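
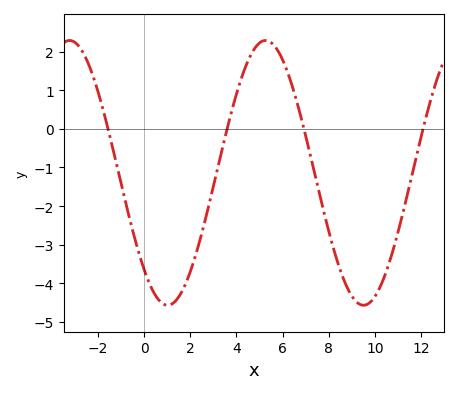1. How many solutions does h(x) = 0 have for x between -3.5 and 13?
4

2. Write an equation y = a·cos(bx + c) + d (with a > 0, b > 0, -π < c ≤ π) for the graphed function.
y = 3.43cos(0.74x + 2.39) - 1.14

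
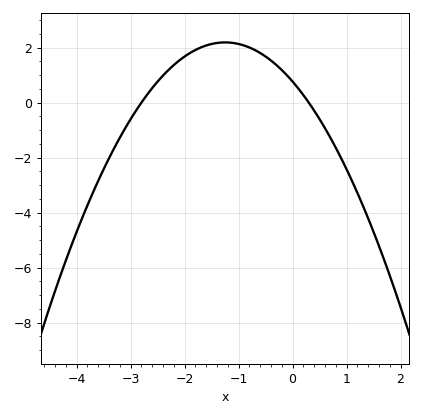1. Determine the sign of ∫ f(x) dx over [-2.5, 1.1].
positive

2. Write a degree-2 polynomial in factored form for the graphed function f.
y = -0.91(x + 2.8)(x - 0.3)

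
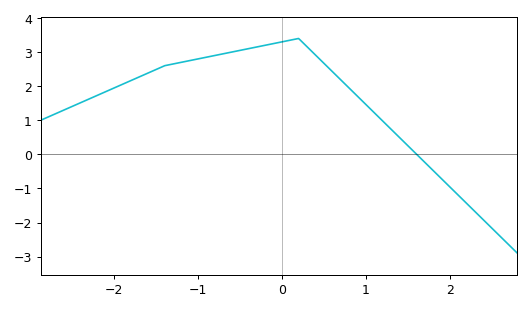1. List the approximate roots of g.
1.6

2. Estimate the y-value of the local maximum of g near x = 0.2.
3.4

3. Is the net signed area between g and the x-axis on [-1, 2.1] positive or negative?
positive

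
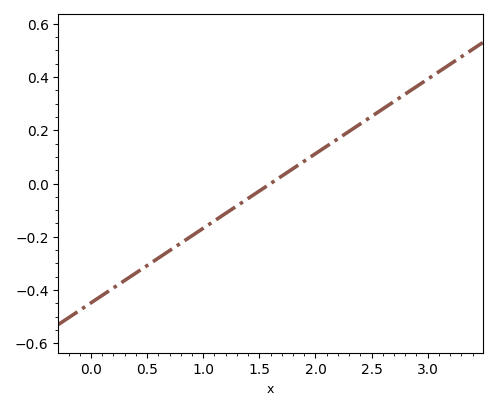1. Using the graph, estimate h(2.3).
0.2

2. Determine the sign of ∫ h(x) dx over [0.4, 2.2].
negative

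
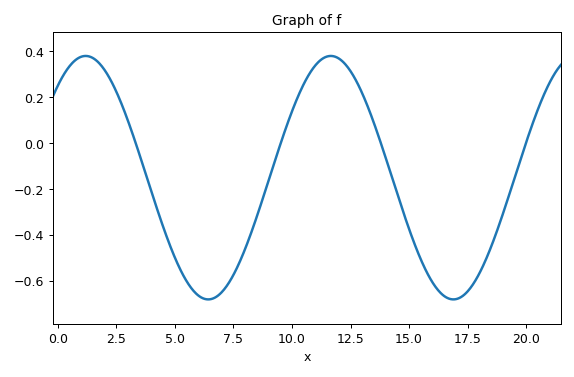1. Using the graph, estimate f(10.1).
0.165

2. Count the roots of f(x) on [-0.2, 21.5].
4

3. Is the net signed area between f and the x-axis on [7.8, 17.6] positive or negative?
negative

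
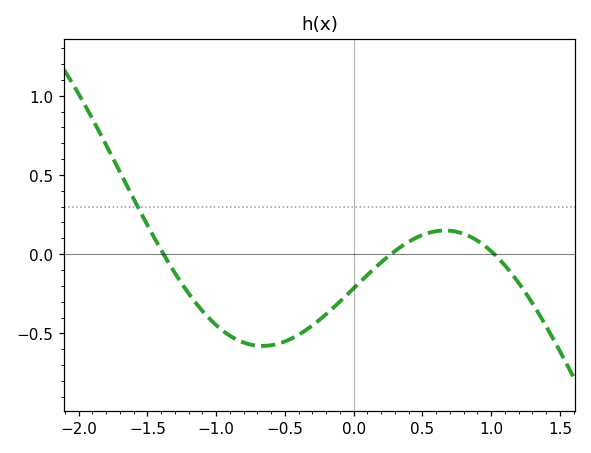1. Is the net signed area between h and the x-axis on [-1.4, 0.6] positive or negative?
negative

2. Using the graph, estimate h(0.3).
0.02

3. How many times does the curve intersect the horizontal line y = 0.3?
1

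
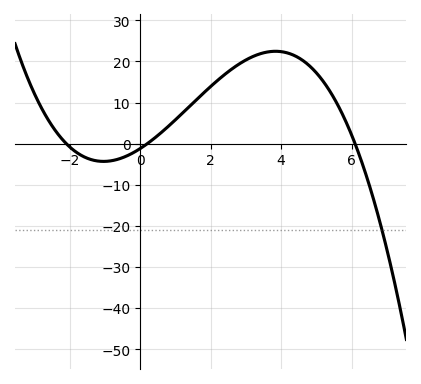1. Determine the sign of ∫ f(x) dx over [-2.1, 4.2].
positive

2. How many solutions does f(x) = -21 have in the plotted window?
1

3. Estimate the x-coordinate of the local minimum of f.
-1.04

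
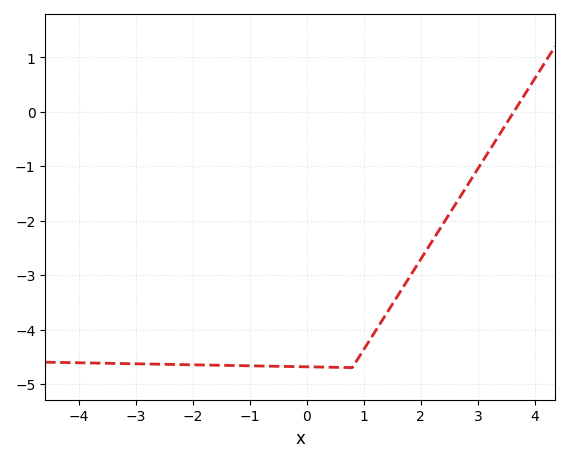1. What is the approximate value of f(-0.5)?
-4.7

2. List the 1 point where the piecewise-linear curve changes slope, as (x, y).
(0.8, -4.7)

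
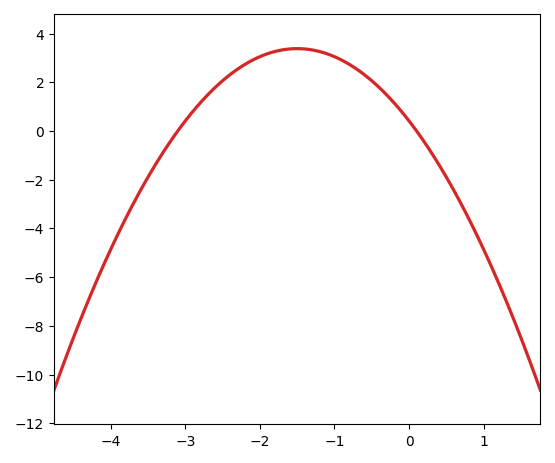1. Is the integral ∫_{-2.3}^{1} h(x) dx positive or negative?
positive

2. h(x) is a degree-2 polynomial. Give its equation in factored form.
y = -1.32(x + 3.1)(x - 0.1)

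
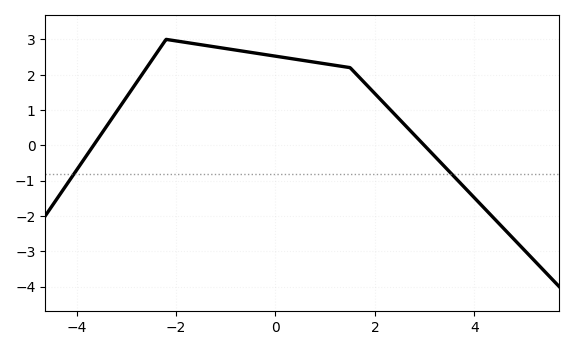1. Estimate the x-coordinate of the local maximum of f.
-2.2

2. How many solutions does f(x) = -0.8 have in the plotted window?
2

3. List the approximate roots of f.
-3.66, 2.99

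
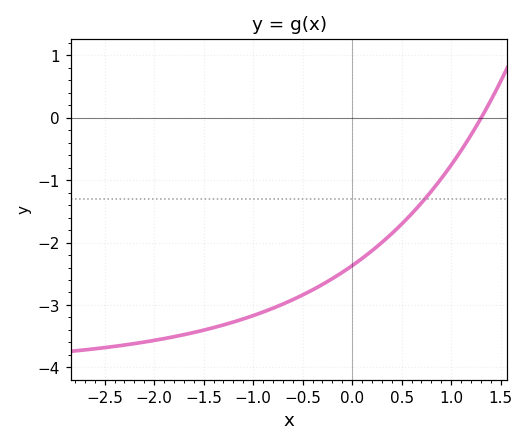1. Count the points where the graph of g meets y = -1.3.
1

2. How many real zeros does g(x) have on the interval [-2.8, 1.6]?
1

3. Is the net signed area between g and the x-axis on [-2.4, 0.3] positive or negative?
negative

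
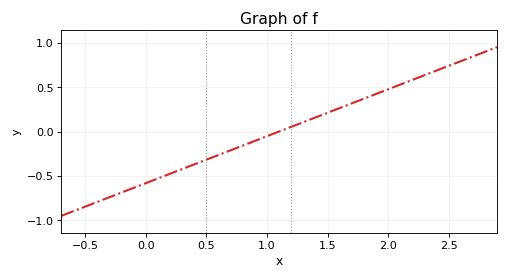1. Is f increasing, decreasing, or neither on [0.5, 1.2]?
increasing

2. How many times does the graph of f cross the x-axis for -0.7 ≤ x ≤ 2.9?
1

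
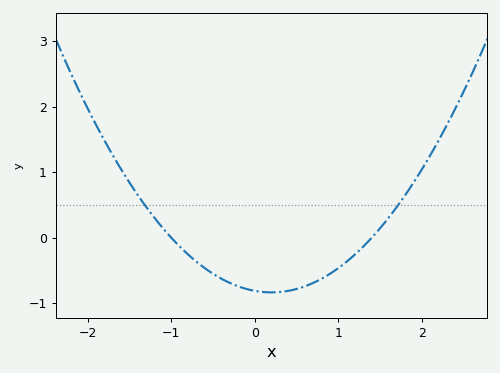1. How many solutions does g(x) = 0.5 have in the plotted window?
2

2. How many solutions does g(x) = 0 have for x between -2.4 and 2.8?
2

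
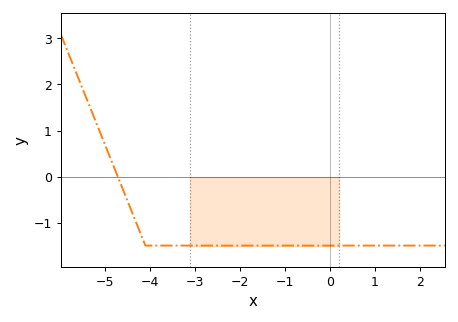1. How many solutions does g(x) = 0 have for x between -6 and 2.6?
1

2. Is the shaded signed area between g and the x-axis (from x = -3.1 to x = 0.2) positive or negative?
negative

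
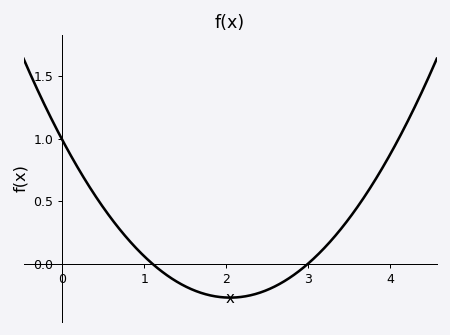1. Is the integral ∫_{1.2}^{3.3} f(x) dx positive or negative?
negative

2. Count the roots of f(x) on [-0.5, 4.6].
2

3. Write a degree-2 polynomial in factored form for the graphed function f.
y = 0.3(x - 1.1)(x - 3)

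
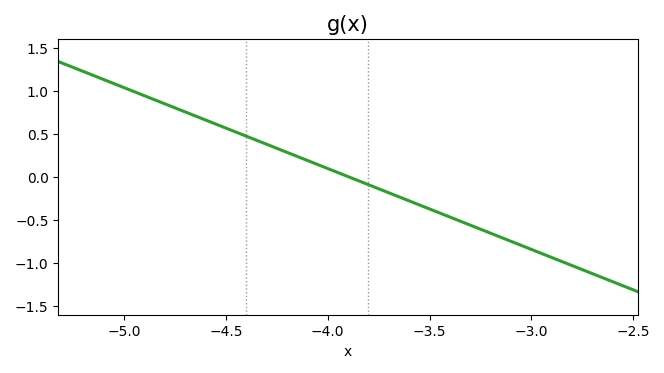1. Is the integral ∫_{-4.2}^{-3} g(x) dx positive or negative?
negative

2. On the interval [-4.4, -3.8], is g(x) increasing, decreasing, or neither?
decreasing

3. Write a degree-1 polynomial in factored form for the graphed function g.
y = -0.94(x + 3.9)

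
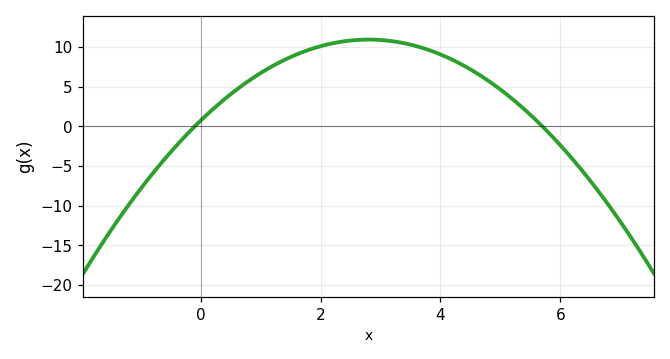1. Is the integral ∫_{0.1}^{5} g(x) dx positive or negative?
positive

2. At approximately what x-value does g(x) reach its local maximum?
2.8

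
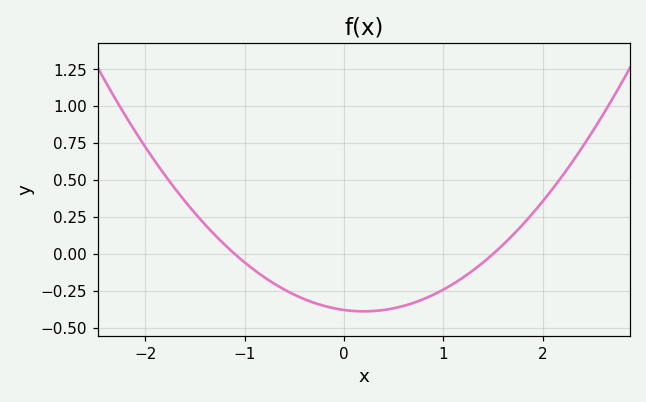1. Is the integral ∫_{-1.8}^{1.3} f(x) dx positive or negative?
negative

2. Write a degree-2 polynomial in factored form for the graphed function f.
y = 0.23(x + 1.1)(x - 1.5)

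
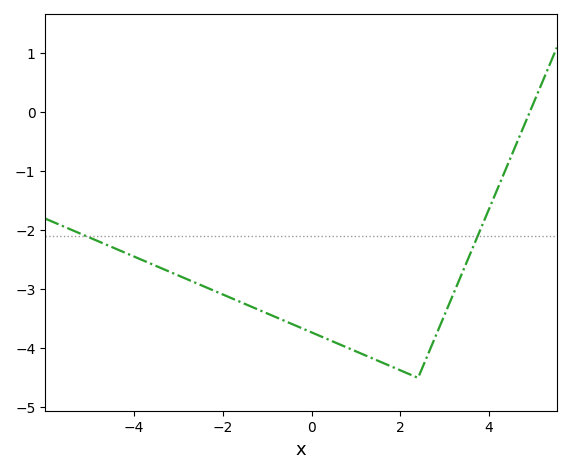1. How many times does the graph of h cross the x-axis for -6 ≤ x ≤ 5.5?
1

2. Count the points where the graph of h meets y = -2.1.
2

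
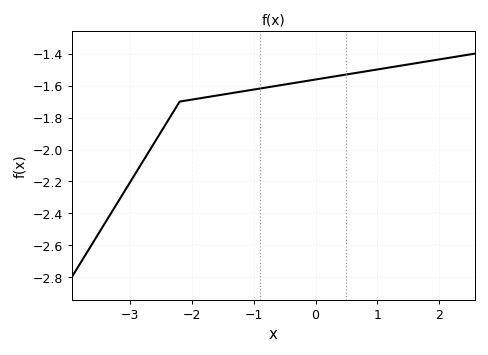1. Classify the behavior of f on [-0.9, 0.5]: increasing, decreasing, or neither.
increasing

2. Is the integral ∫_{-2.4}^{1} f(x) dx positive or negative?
negative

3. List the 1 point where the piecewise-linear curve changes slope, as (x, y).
(-2.2, -1.7)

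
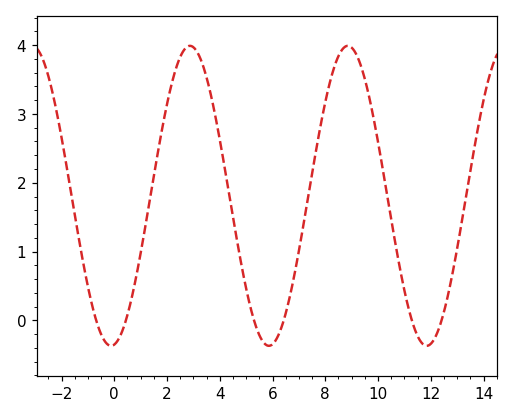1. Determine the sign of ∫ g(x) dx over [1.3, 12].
positive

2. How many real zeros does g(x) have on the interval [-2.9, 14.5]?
6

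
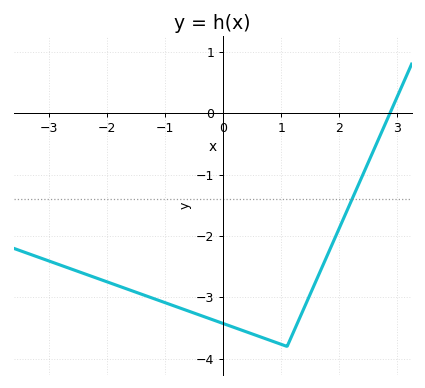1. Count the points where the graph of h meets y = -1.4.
1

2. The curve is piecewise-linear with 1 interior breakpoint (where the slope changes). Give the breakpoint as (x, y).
(1.1, -3.8)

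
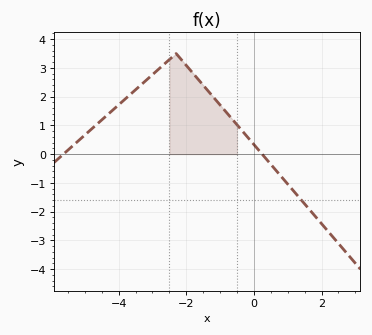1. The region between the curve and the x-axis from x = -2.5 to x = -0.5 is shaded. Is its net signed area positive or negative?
positive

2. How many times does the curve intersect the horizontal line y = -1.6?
1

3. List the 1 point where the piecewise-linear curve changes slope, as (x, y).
(-2.3, 3.5)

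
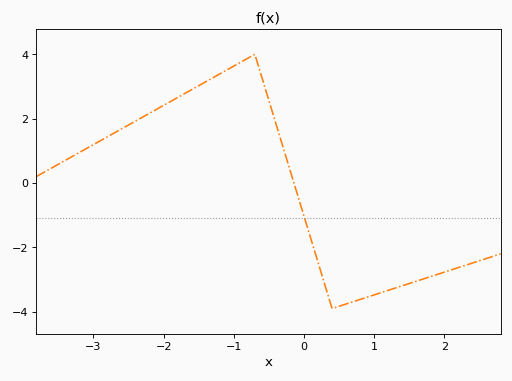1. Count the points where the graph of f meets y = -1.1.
1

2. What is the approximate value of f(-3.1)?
1.07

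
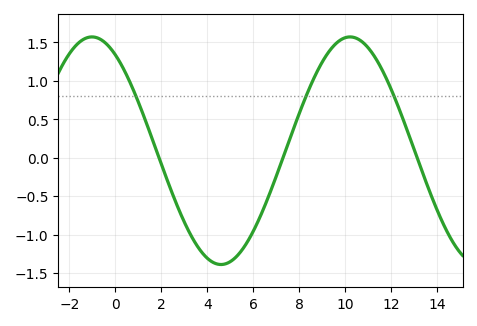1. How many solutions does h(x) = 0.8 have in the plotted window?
3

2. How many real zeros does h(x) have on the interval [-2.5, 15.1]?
3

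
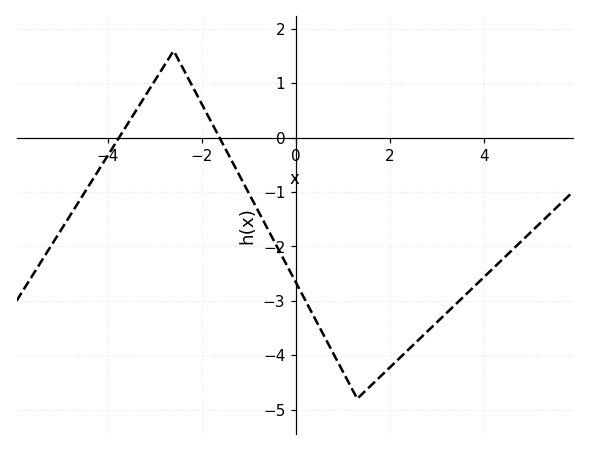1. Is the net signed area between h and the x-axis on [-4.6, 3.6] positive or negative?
negative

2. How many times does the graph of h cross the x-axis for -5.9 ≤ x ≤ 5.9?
2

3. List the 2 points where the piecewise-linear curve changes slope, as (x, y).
(-2.6, 1.6); (1.3, -4.8)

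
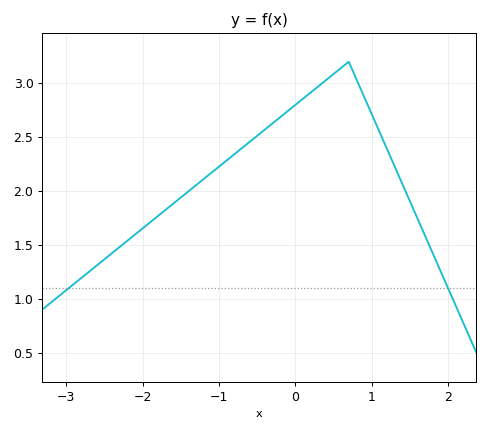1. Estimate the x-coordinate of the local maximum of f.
0.7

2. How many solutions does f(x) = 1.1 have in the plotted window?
2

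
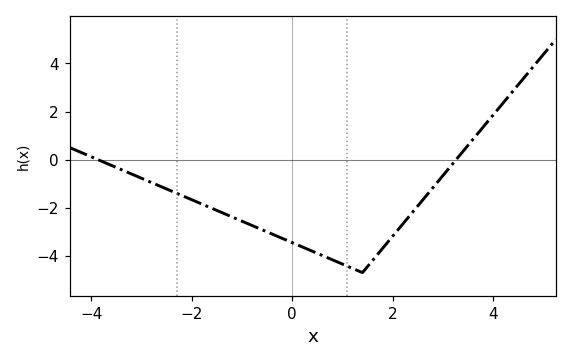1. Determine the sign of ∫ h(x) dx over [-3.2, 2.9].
negative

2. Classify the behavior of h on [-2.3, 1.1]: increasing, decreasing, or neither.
decreasing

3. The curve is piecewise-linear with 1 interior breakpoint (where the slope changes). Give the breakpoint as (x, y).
(1.4, -4.7)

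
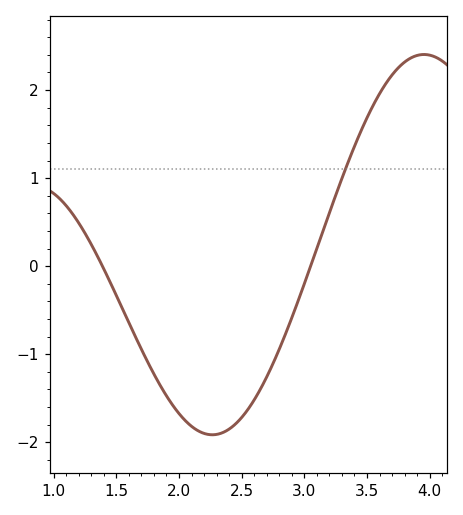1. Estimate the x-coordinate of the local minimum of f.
2.25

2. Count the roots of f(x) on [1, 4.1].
2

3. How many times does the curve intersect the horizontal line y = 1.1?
1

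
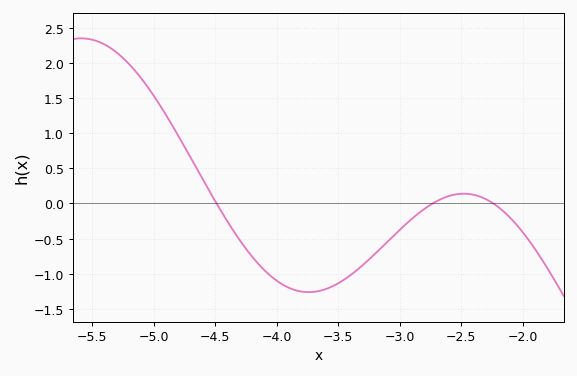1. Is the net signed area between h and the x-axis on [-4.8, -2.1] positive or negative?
negative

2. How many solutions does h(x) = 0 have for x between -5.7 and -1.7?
3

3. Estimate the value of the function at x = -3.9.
-1.2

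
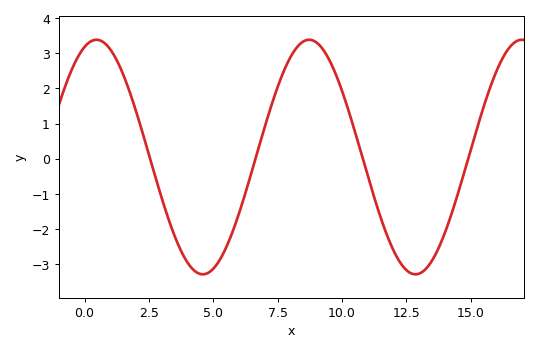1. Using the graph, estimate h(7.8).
2.6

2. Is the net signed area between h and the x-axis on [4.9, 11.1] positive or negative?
positive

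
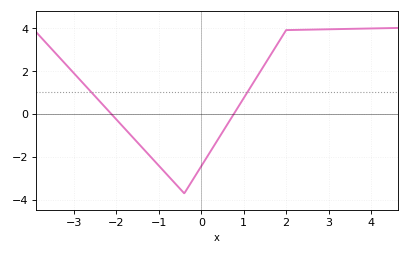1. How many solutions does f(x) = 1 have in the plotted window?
2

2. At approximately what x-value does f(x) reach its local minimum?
-0.4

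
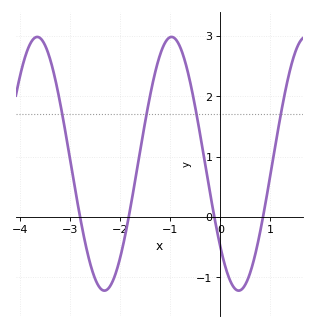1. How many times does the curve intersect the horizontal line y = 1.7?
4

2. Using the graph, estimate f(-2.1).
-0.954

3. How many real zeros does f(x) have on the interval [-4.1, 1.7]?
4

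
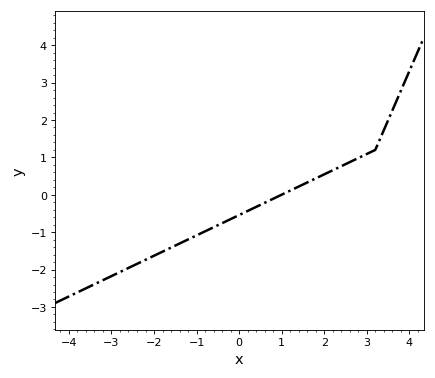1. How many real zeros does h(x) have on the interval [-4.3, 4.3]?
1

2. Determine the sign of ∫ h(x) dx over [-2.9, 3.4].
negative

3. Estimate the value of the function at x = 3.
1.09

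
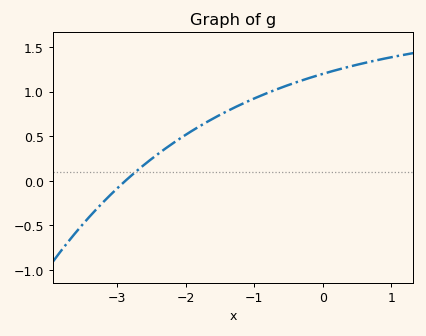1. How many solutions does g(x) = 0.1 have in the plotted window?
1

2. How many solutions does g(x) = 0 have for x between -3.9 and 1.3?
1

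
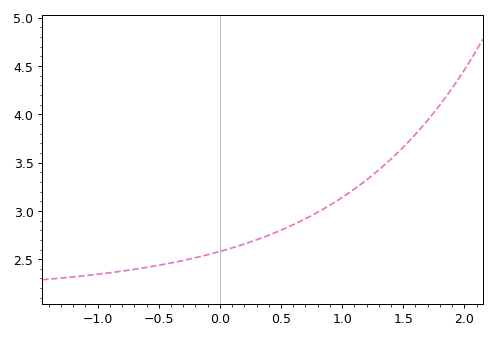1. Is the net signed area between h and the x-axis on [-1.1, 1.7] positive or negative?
positive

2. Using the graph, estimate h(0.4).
2.75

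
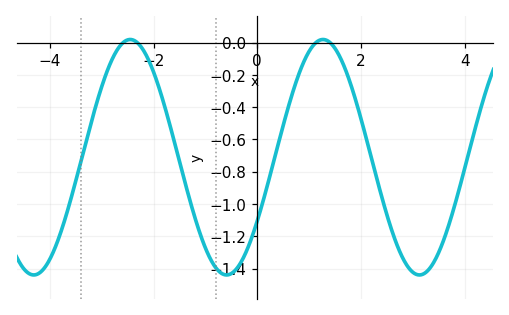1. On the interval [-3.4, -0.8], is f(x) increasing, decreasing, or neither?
neither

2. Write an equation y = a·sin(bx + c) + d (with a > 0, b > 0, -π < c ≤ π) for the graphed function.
y = 0.73sin(1.69x - 0.572) - 0.71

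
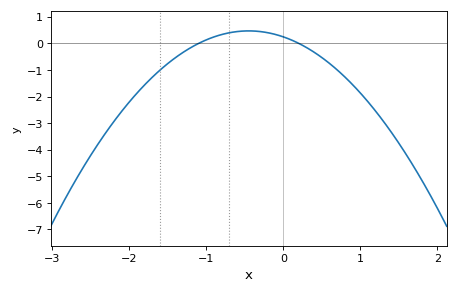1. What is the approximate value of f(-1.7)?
-1.27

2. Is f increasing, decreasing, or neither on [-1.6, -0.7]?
increasing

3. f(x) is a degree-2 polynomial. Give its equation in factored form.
y = -1.11(x + 1.1)(x - 0.2)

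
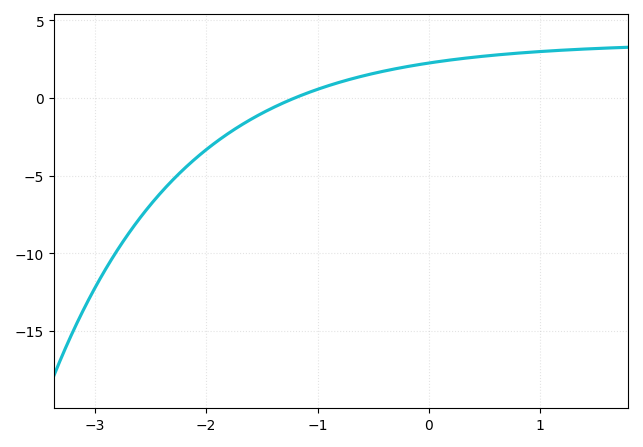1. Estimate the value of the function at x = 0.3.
2.55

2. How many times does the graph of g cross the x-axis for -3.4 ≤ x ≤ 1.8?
1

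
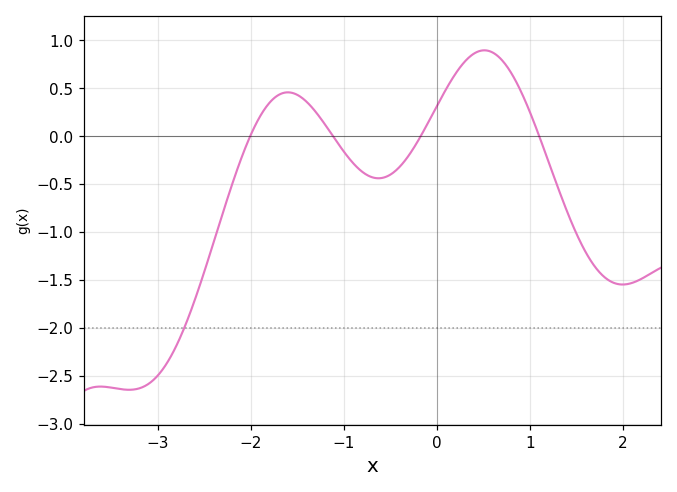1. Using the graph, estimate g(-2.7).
-1.96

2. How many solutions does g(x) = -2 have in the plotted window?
1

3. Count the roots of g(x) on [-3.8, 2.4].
4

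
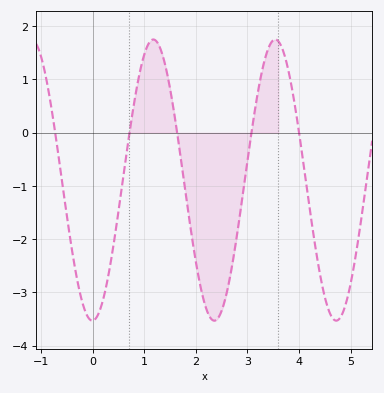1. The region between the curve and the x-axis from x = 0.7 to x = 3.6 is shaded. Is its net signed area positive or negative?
negative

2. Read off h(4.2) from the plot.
-1.4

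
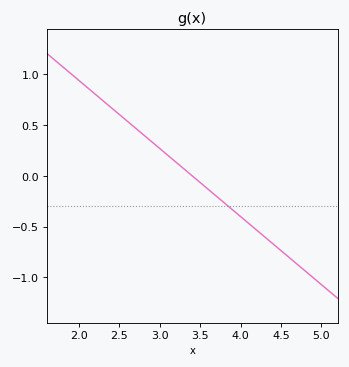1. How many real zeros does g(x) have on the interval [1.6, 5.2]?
1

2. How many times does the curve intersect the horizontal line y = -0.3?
1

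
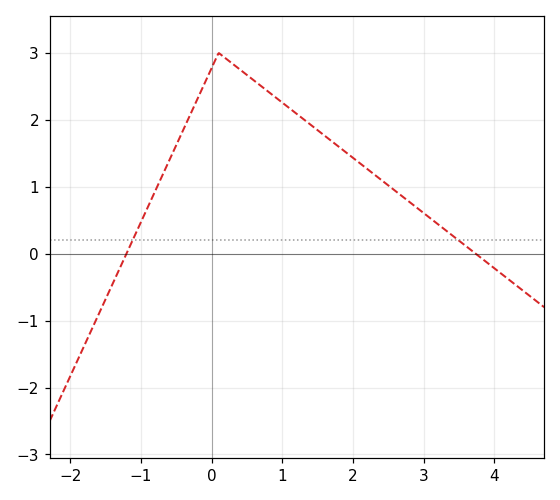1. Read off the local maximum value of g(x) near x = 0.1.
3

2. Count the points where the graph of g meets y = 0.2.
2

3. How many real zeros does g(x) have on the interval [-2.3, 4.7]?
2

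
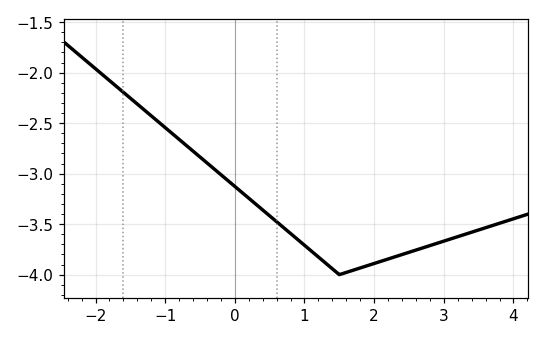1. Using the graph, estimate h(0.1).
-3.18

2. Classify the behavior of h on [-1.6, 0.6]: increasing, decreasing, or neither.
decreasing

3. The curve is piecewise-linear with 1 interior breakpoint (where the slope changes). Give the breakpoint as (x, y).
(1.5, -4)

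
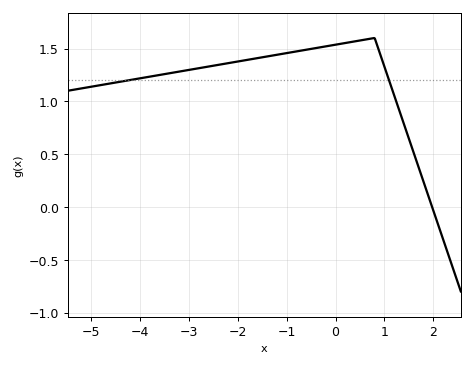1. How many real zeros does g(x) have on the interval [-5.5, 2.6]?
1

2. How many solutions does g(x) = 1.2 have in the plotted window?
2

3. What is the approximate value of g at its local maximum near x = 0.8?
1.6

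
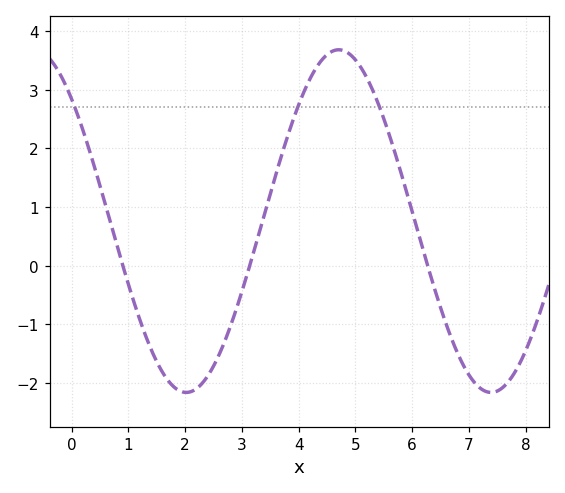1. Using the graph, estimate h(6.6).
-1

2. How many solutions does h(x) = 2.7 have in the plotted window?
3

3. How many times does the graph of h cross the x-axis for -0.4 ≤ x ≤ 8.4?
3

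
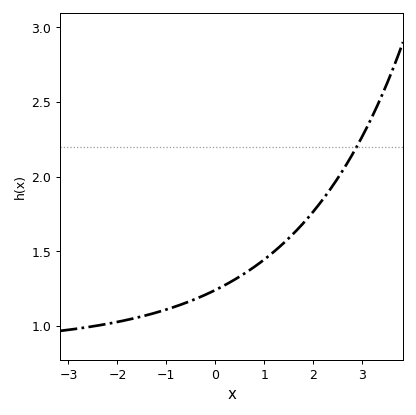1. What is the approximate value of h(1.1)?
1.45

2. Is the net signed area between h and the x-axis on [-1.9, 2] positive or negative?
positive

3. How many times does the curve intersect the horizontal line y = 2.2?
1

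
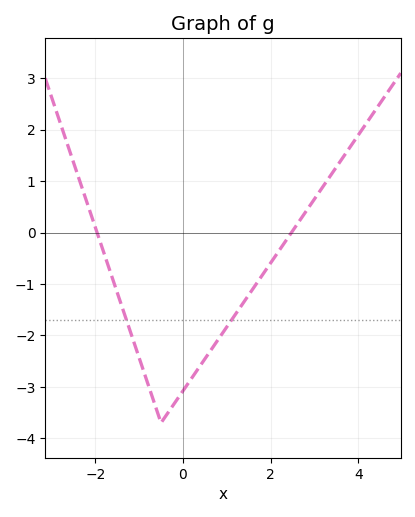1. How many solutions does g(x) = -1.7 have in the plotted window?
2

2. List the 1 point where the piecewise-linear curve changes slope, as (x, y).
(-0.5, -3.7)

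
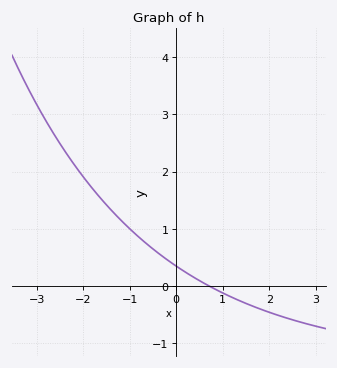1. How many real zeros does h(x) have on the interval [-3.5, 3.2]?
1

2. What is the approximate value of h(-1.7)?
1.61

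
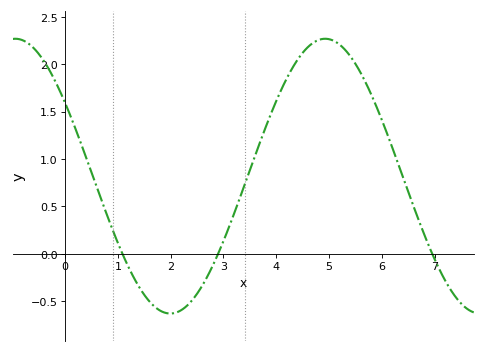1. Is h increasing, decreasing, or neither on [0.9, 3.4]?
neither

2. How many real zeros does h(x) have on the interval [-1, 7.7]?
3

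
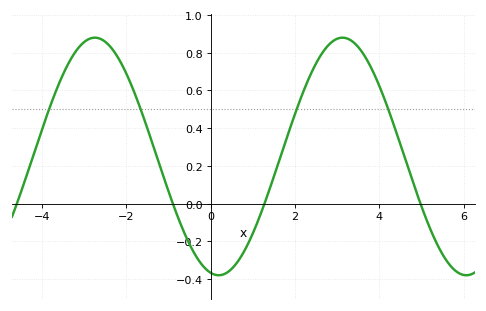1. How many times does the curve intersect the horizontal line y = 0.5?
4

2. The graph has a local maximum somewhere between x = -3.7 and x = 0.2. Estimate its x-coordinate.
-2.8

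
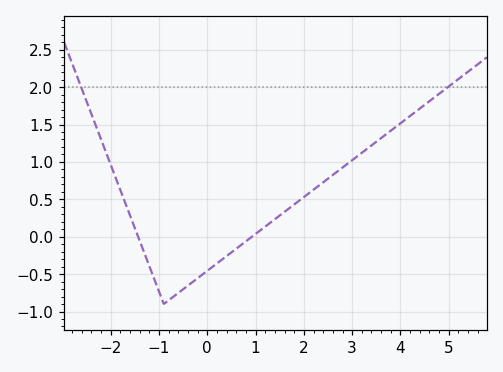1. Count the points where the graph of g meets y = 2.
2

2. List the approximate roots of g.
-1.43, 0.925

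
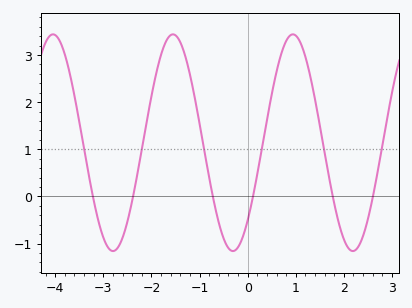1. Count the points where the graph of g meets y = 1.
6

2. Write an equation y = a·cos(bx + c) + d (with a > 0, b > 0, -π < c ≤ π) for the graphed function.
y = 2.3cos(2.5x - 2.4) + 1.14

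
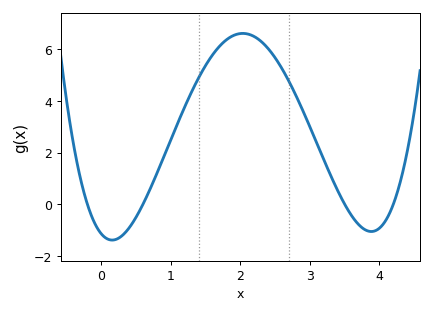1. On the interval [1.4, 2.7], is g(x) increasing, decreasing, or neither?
neither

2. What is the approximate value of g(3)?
3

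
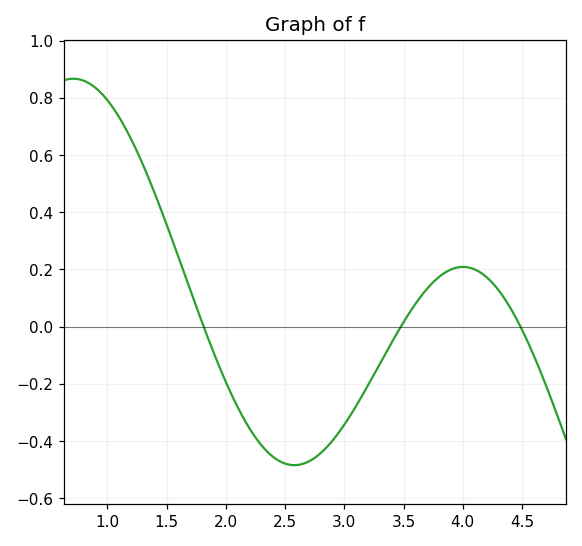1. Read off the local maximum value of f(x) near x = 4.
0.2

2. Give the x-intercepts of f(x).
1.8, 3.5, 4.5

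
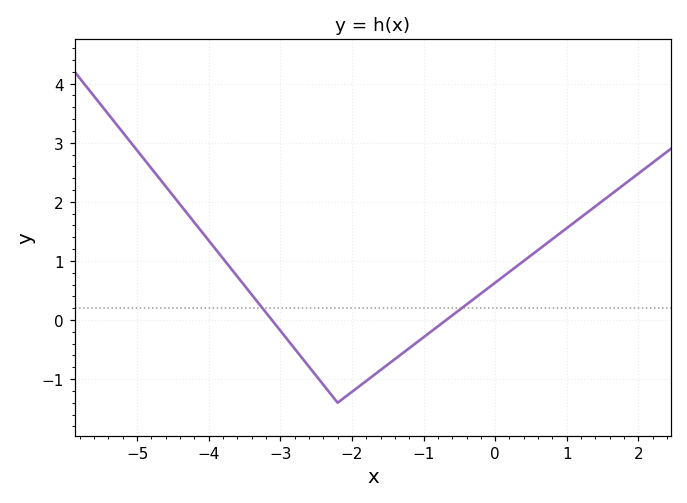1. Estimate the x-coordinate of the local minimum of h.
-2.2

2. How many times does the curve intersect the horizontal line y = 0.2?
2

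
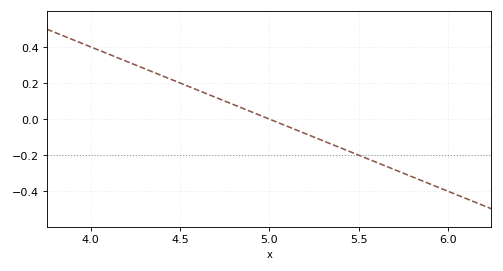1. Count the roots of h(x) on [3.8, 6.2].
1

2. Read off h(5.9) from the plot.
-0.36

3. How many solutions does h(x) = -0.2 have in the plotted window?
1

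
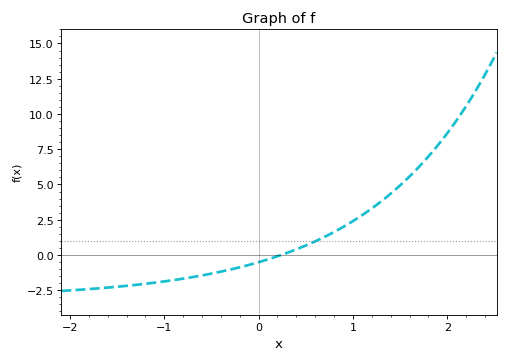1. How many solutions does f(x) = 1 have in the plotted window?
1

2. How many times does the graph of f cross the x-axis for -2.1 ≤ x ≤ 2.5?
1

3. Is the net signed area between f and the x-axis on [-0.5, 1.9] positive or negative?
positive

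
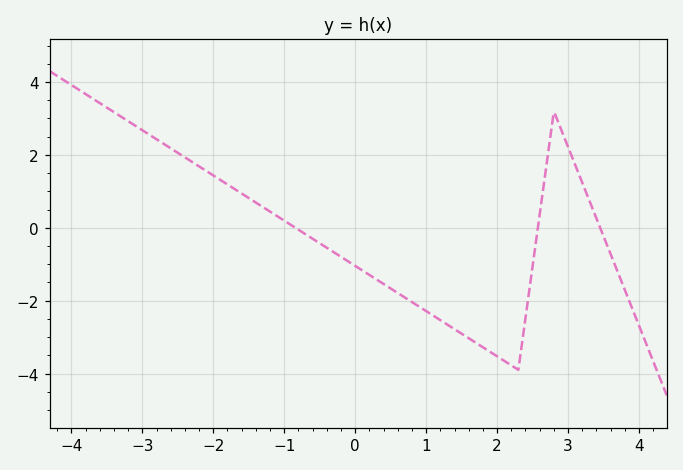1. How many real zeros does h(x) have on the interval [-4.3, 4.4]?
3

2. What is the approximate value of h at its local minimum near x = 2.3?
-3.8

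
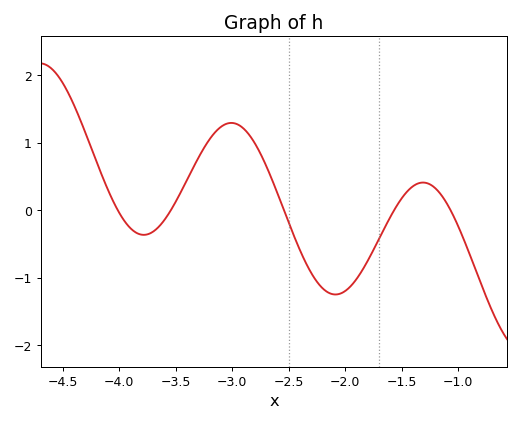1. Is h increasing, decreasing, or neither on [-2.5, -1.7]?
neither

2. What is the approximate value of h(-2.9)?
1.21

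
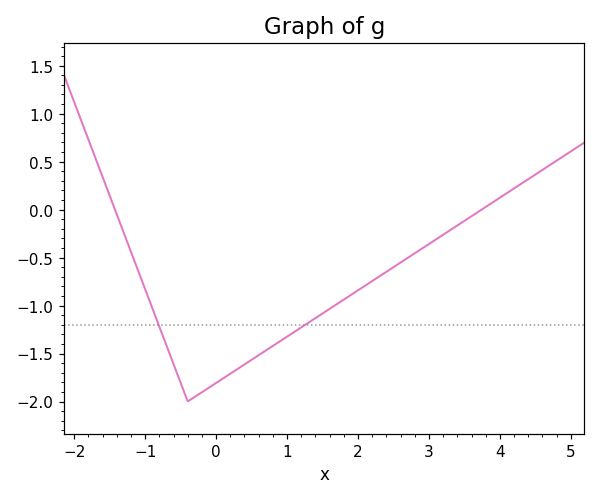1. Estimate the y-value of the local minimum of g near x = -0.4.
-2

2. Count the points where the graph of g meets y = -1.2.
2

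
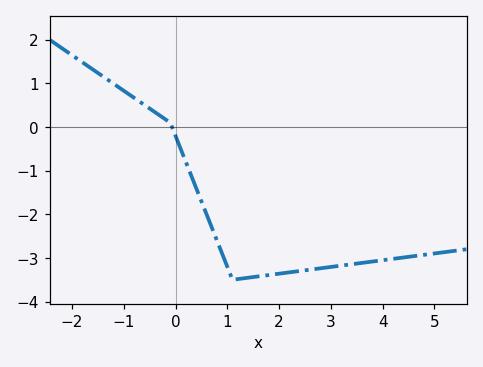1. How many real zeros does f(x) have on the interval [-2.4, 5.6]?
1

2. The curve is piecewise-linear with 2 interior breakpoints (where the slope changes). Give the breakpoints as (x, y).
(-0.1, 0.1); (1.1, -3.5)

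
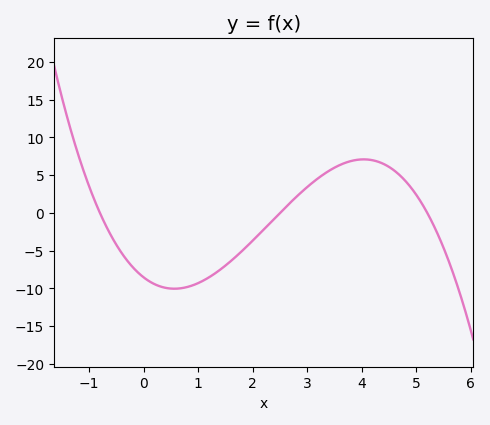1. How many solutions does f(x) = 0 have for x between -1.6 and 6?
3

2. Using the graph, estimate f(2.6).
0.725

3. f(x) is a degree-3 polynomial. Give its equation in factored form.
y = -0.82(x + 0.8)(x - 2.5)(x - 5.2)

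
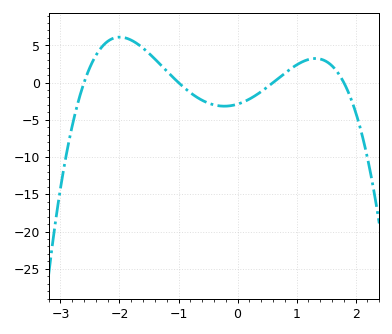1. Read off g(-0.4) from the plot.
-2.99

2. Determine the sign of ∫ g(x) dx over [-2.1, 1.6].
positive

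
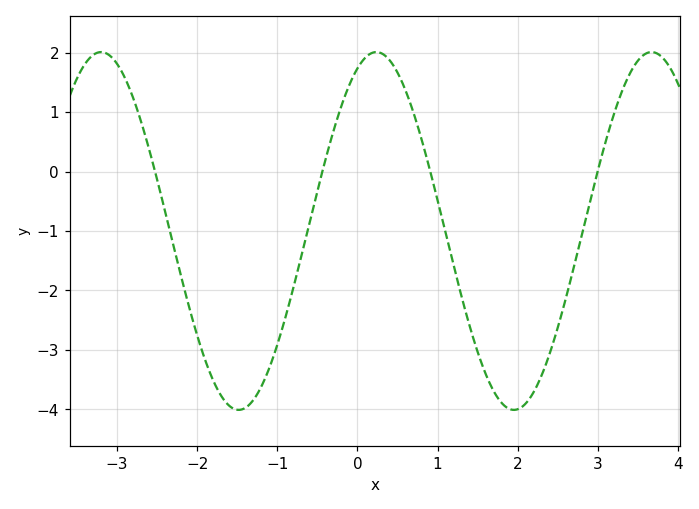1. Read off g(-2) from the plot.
-2.75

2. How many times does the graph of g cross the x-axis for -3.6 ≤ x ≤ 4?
4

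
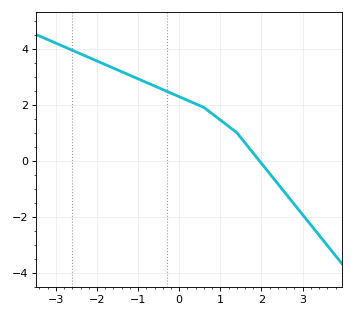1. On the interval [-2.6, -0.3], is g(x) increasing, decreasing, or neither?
decreasing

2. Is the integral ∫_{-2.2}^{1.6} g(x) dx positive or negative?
positive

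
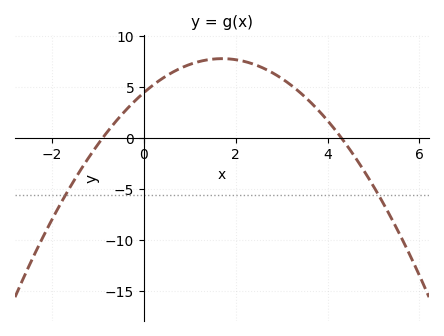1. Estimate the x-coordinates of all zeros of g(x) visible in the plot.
-0.9, 4.3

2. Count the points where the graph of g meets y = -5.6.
2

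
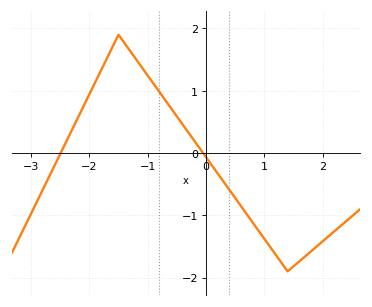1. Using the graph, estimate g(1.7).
-1.7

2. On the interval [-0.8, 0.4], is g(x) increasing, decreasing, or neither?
decreasing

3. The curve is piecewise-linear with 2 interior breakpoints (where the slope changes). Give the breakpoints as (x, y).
(-1.5, 1.9); (1.4, -1.9)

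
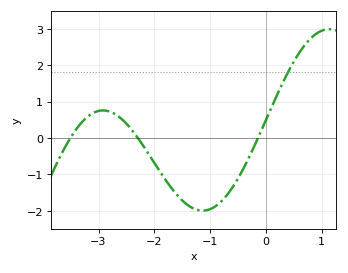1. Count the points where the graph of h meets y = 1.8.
1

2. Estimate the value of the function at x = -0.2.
-0.195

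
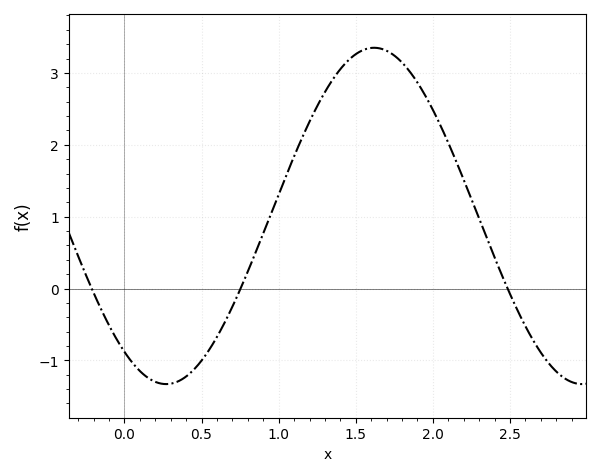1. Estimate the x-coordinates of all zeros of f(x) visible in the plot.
-0.2, 0.75, 2.5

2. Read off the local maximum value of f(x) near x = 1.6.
3.3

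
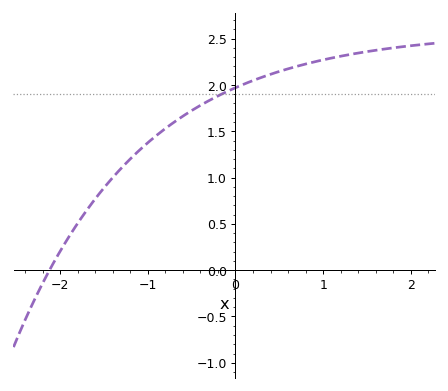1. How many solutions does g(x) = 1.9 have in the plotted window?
1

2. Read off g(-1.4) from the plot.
1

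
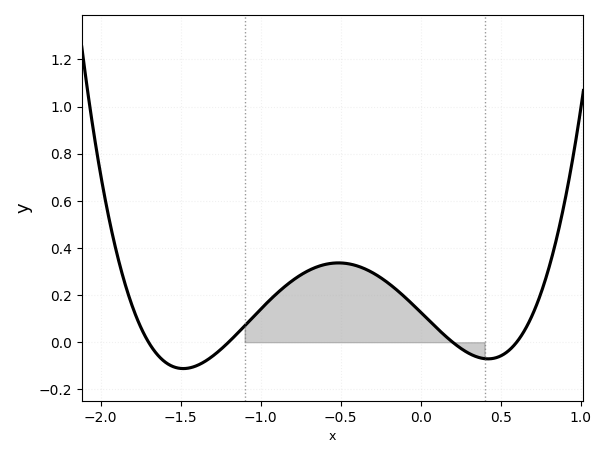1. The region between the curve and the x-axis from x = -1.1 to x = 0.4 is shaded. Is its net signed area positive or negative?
positive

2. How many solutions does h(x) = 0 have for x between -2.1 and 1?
4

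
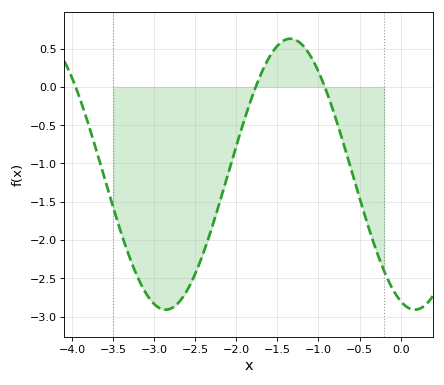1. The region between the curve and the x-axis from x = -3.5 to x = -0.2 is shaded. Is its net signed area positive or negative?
negative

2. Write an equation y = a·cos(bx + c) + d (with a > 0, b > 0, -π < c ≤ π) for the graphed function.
y = 1.77cos(2.07x + 2.78) - 1.14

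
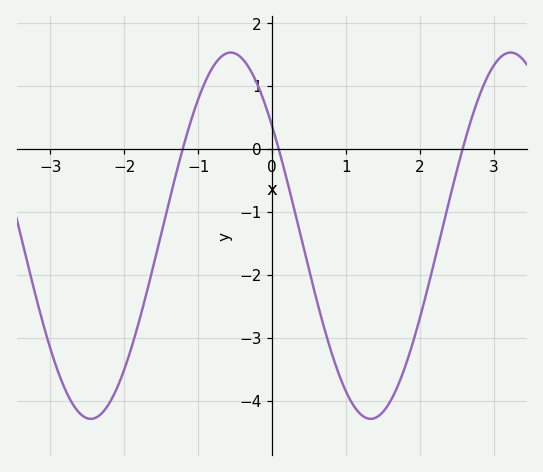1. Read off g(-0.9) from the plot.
1.08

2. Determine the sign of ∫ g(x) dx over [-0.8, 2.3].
negative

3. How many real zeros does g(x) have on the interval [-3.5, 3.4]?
3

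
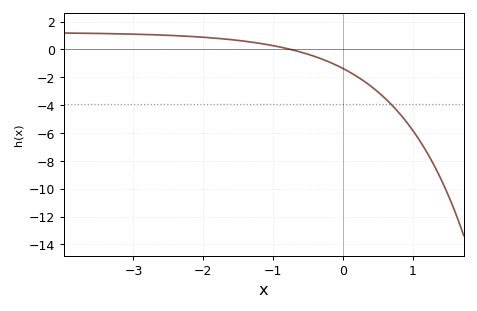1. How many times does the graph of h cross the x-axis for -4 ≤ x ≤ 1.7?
1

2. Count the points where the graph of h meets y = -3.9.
1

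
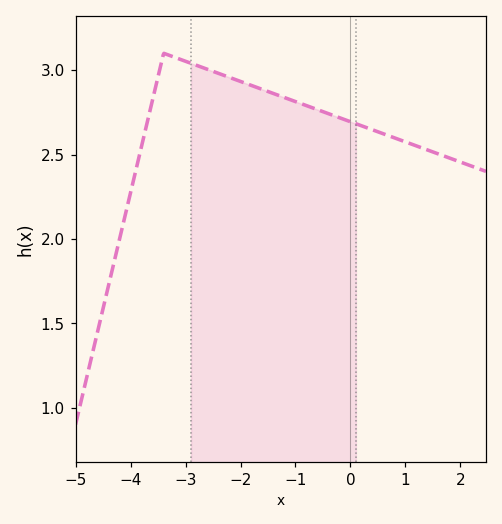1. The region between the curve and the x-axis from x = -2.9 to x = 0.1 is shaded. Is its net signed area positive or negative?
positive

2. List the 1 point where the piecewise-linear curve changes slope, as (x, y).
(-3.4, 3.1)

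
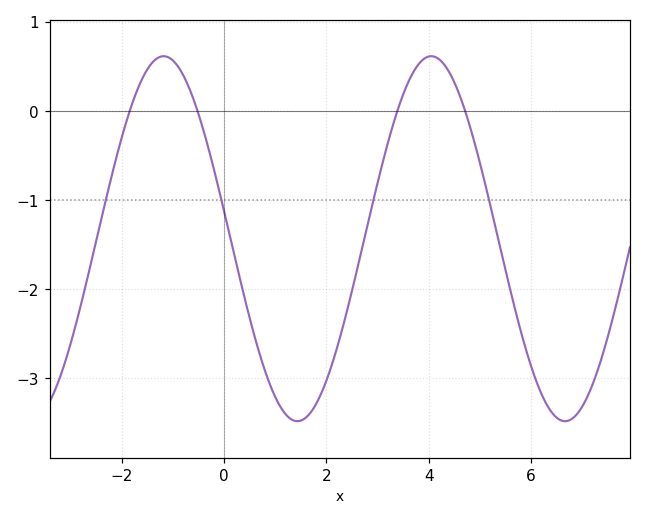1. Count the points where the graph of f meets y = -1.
4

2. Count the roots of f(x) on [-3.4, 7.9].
4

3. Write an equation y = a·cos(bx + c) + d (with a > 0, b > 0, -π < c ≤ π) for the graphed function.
y = 2.05cos(1.2x + 1.42) - 1.43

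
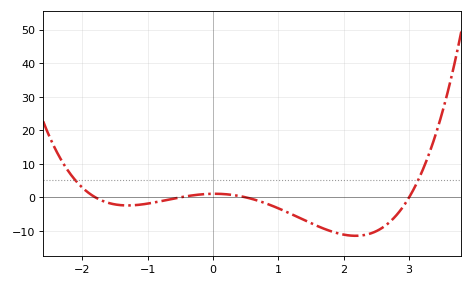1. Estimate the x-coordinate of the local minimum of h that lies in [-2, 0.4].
-1.31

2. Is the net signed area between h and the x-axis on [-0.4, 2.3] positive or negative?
negative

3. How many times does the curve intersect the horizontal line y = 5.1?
2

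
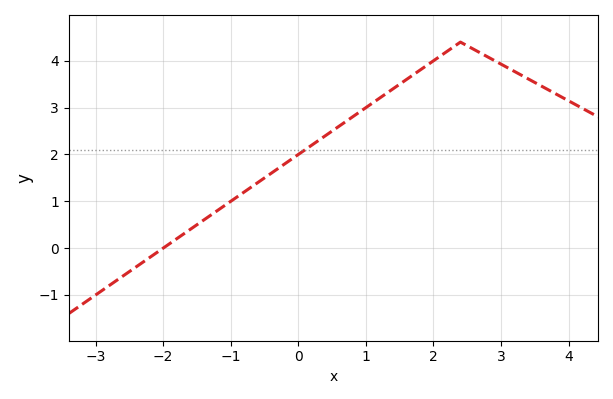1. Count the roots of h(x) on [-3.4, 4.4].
1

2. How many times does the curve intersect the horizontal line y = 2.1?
1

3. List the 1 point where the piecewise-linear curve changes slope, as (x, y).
(2.4, 4.4)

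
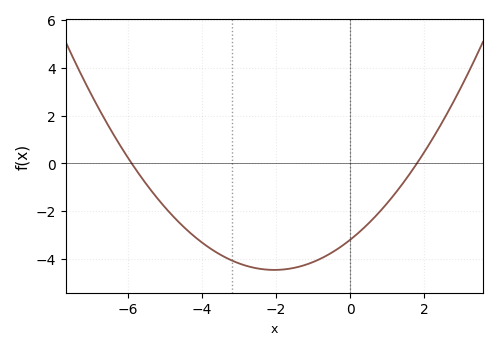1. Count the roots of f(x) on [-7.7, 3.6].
2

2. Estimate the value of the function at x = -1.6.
-4.4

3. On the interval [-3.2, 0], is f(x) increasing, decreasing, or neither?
neither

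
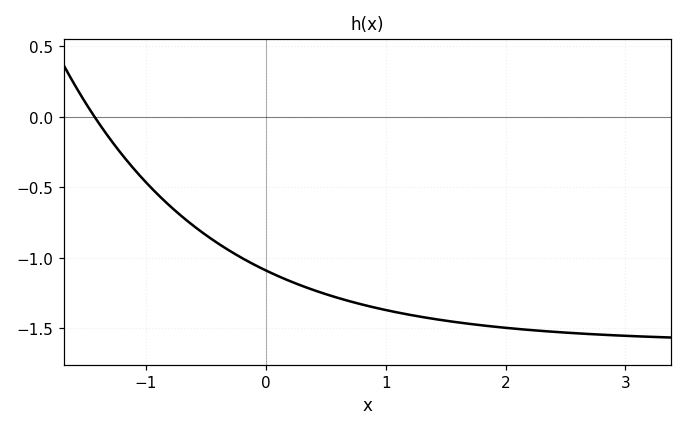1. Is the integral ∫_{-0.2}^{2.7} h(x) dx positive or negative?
negative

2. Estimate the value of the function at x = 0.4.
-1.25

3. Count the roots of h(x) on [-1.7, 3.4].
1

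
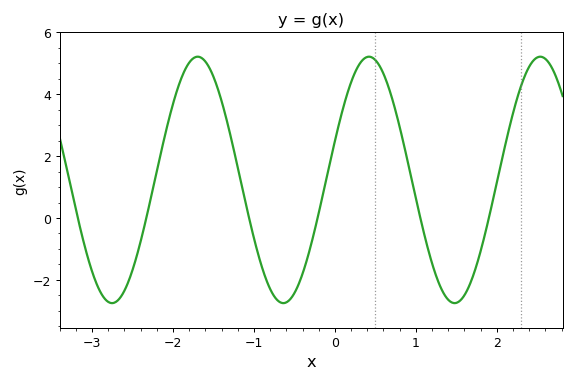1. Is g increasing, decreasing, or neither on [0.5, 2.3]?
neither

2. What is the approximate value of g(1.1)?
-0.4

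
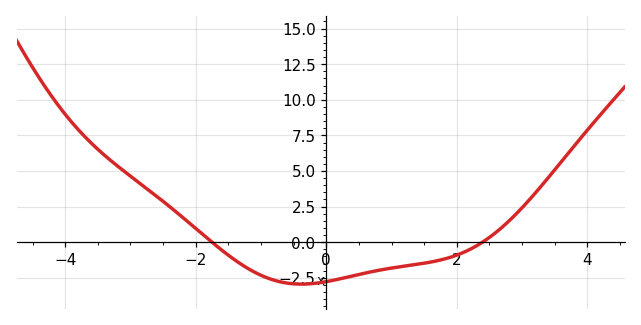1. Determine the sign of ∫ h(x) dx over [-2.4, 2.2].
negative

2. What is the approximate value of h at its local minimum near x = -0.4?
-2.95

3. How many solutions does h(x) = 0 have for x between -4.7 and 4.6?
2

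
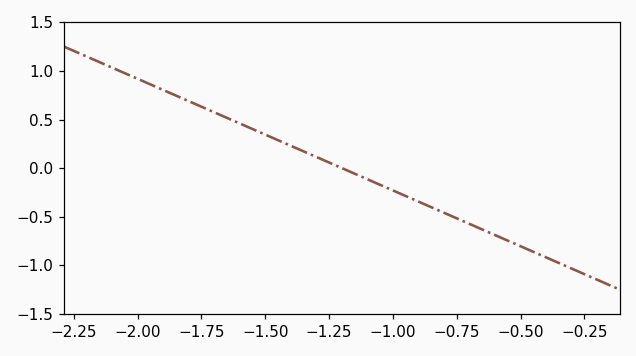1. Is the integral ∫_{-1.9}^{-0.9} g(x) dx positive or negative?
positive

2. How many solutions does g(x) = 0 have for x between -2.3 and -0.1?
1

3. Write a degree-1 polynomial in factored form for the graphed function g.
y = -1.15(x + 1.2)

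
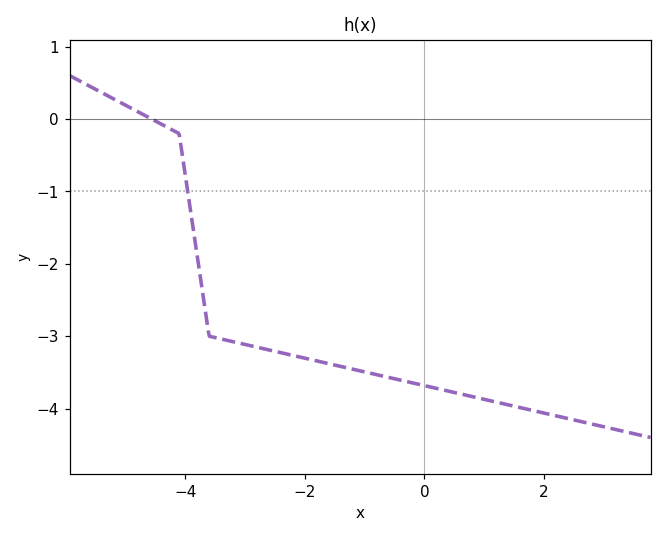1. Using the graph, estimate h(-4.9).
0.2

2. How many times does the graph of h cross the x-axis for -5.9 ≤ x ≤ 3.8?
1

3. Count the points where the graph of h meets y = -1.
1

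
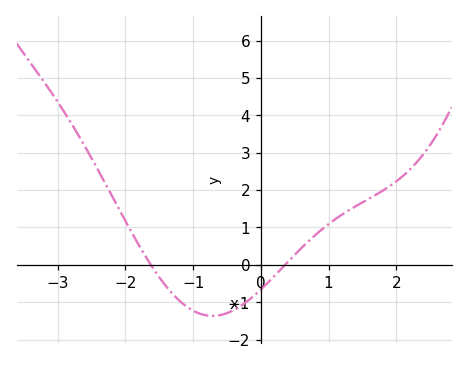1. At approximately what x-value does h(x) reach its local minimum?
-0.7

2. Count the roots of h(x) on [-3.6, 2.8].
2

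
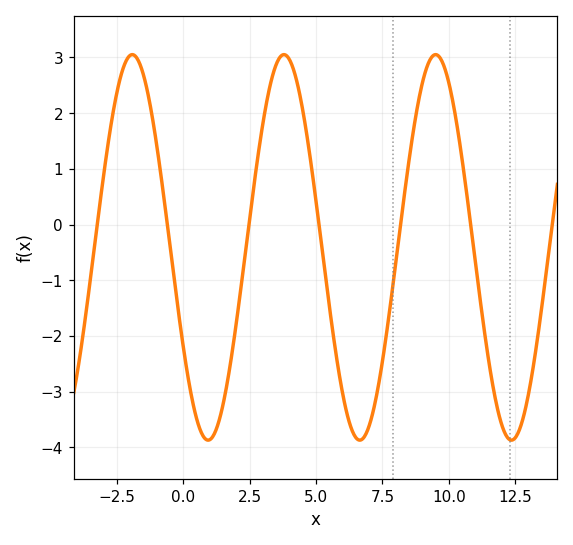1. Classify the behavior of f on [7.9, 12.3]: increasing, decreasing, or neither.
neither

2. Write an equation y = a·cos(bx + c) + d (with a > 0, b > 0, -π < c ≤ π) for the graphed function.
y = 3.46cos(1.1x + 2.1) - 0.41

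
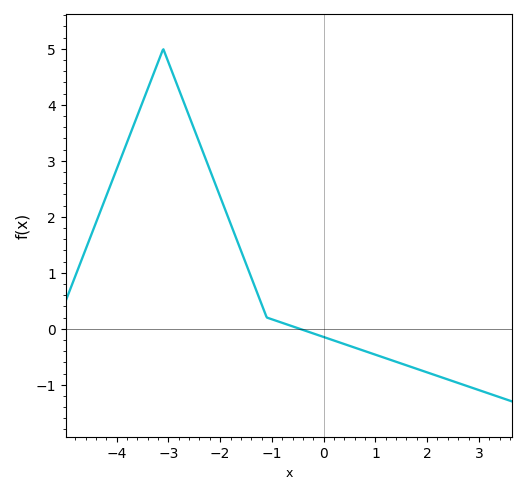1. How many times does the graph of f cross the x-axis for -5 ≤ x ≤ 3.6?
1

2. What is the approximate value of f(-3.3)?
4.52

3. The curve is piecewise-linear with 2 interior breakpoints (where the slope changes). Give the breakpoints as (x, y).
(-3.1, 5); (-1.1, 0.2)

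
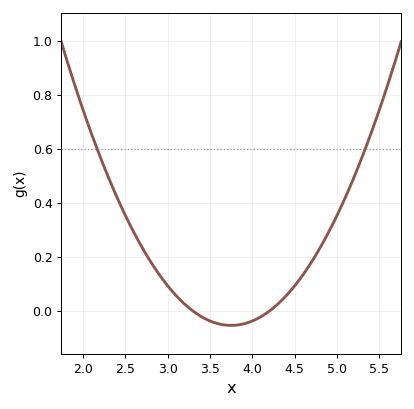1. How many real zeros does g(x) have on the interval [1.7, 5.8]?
2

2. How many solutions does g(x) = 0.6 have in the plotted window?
2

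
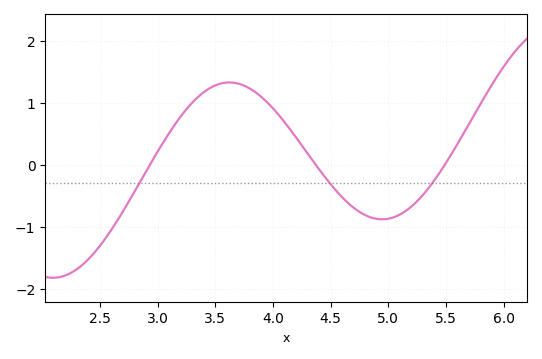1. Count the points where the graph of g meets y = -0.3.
3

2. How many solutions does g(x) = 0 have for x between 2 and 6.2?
3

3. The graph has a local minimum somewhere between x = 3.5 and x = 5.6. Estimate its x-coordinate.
4.9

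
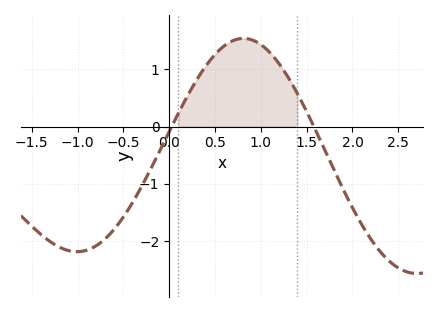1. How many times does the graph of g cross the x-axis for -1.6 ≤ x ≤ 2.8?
2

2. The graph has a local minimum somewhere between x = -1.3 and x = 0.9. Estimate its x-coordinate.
-1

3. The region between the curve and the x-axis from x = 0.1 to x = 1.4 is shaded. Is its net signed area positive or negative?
positive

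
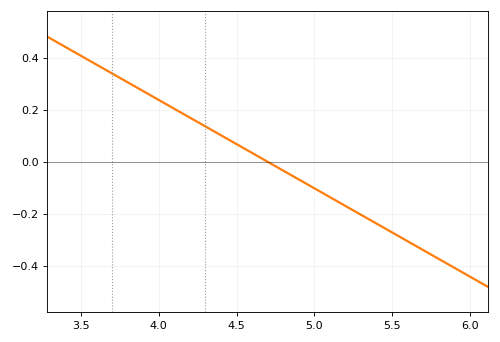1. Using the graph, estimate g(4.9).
-0.06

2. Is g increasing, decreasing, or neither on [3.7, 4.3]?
decreasing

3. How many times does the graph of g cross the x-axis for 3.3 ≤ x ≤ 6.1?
1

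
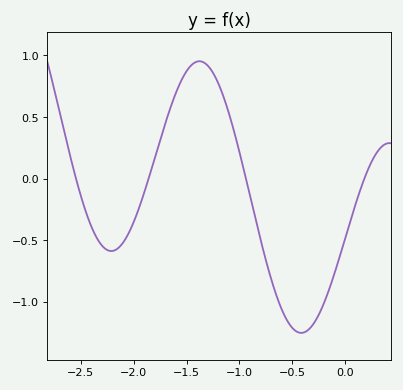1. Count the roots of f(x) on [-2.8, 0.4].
4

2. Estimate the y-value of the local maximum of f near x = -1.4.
0.953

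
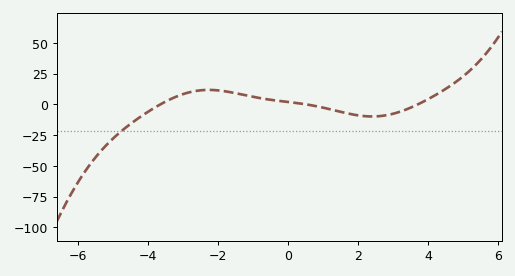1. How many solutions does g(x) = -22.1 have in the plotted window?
1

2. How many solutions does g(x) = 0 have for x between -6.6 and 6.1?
3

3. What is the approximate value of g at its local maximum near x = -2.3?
11.7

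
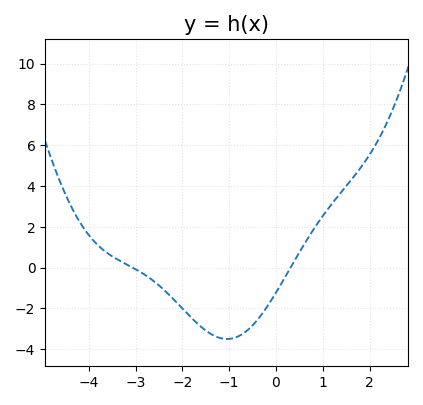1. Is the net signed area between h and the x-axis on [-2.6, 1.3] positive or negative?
negative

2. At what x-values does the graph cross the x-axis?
-3.06, 0.314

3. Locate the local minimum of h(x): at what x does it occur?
-1.05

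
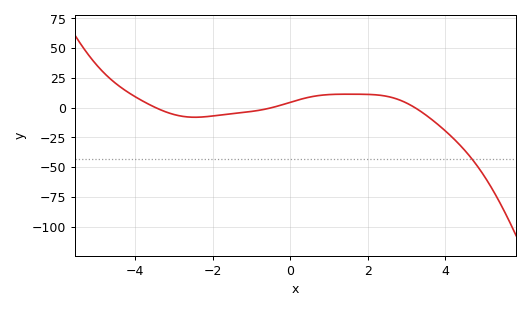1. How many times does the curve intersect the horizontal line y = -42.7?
1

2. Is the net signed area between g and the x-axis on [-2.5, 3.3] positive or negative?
positive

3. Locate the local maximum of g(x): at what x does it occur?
1.49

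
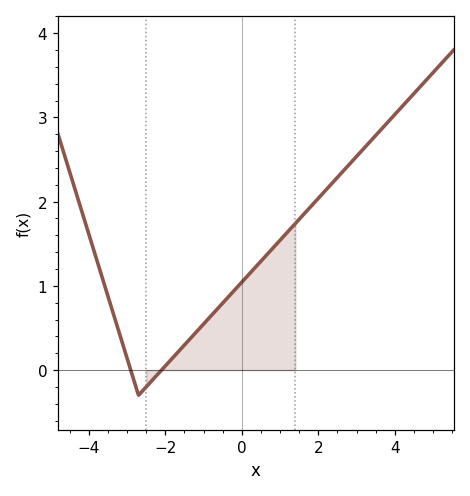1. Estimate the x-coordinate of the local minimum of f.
-2.7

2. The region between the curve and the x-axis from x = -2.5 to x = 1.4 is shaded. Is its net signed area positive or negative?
positive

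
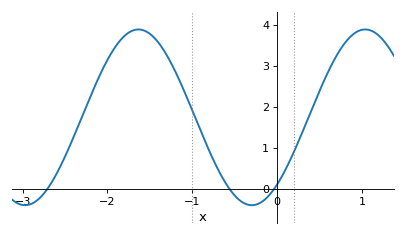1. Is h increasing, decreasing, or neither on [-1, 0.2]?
neither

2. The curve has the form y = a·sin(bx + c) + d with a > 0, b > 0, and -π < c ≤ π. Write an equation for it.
y = 2.14sin(2.4x - 0.87) + 1.74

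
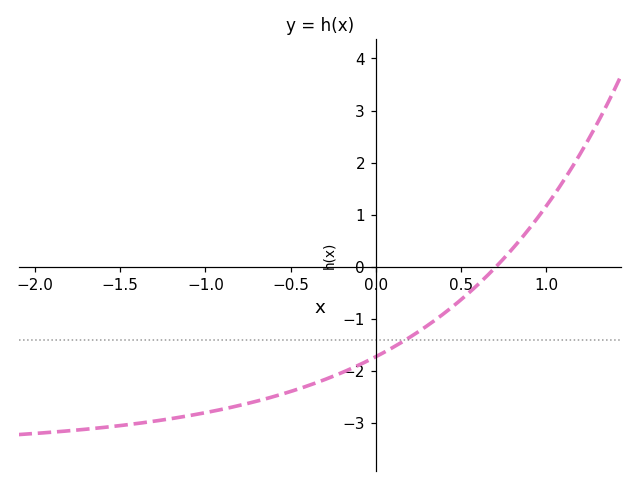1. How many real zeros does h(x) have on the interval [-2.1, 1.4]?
1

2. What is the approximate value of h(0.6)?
-0.3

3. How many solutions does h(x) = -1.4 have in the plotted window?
1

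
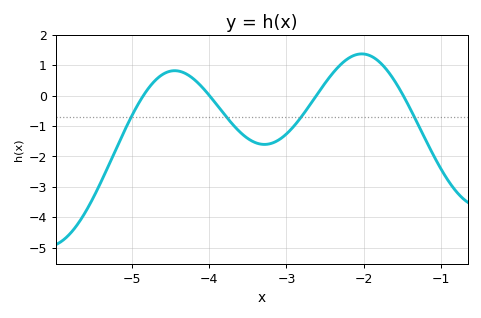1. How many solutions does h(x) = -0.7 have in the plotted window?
4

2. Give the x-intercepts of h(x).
-4.85, -3.99, -2.62, -1.49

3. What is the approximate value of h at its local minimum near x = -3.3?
-1.6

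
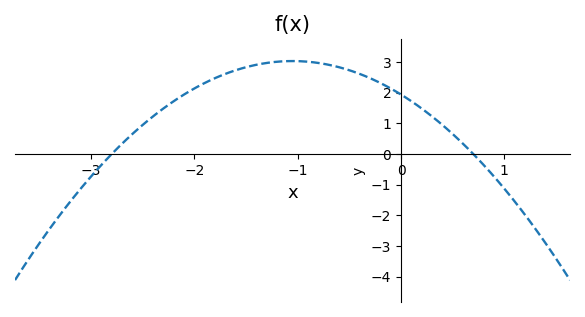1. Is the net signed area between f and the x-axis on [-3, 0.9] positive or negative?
positive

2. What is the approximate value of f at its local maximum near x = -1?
3.03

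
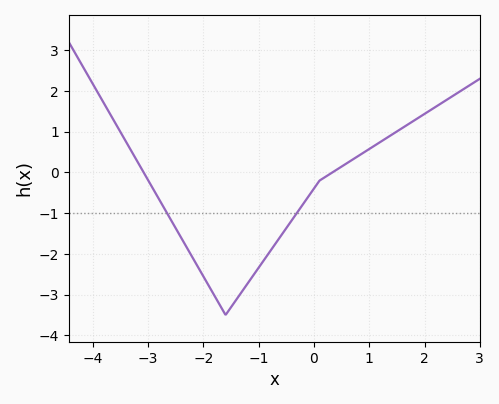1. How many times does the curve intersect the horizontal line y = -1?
2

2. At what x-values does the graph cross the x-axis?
-3.08, 0.332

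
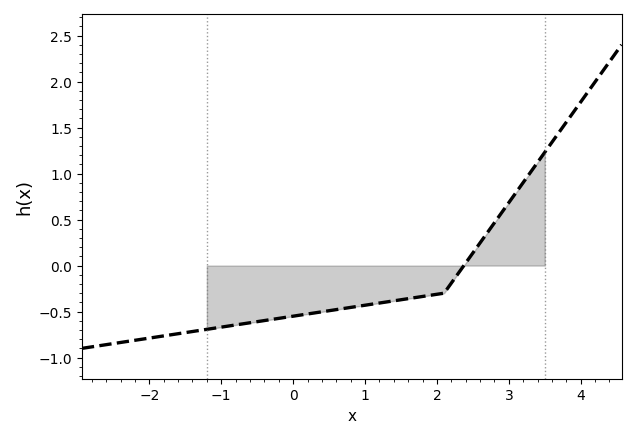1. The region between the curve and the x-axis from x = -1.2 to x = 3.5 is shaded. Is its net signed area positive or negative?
negative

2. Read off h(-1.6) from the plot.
-0.741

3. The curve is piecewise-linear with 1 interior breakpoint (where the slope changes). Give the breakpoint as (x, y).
(2.1, -0.3)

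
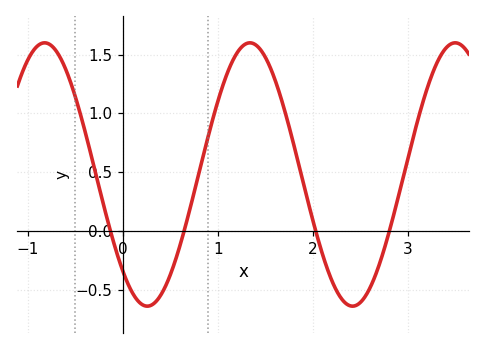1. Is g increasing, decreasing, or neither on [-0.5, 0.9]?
neither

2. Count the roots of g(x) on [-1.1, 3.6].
4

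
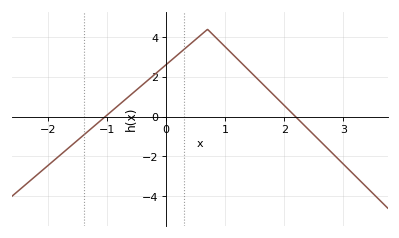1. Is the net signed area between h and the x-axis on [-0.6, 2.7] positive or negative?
positive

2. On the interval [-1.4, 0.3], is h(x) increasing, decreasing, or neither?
increasing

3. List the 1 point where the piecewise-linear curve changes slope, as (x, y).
(0.7, 4.4)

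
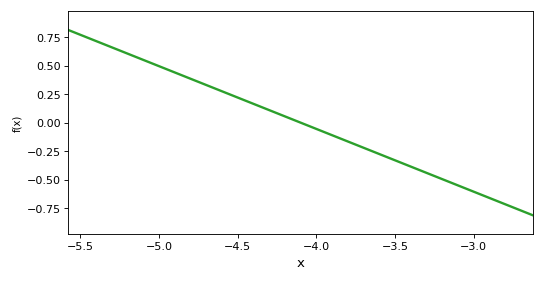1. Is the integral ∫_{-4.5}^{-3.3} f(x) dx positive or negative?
negative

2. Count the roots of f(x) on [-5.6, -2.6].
1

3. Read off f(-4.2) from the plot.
0.06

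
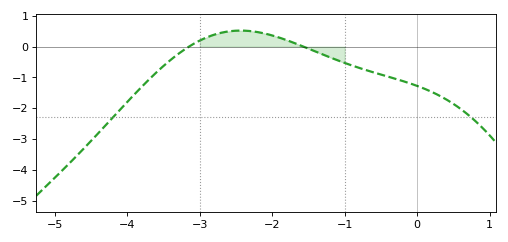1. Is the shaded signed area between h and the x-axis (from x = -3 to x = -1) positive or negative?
positive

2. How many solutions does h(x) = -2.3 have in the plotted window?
2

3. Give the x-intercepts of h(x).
-3.1, -1.6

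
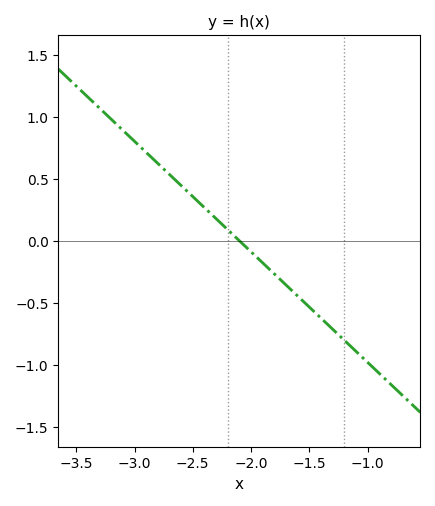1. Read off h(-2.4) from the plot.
0.25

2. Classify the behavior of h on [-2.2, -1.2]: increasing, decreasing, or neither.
decreasing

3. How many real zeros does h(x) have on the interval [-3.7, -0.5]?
1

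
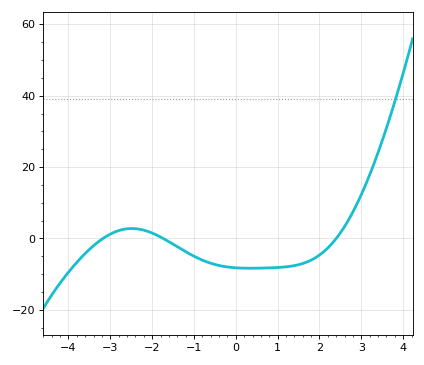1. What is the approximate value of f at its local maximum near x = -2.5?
2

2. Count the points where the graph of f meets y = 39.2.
1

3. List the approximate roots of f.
-3.2, -1.8, 2.4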